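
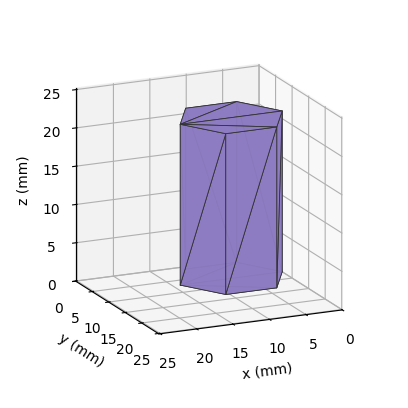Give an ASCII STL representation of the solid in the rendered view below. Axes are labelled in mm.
Reading the render: the shape is a regular 6-sided prism (a cylinder approximated with 6 flat sides), circumscribed radius ≈ 7 mm, height ≈ 21 mm (dimensions read to the nearest mm from the axis ticks). For the STL, each face is triangulated and given an outward normal.

solid part
  facet normal 0.0000 0.0000 -1.0000
    outer loop
      vertex 3.50 13.06 0.00
      vertex 10.50 13.06 0.00
      vertex 14.00 7.00 0.00
    endloop
  endfacet
  facet normal 0.0000 0.0000 -1.0000
    outer loop
      vertex 0.00 7.00 0.00
      vertex 3.50 13.06 0.00
      vertex 14.00 7.00 0.00
    endloop
  endfacet
  facet normal 0.0000 0.0000 -1.0000
    outer loop
      vertex 3.50 0.94 0.00
      vertex 0.00 7.00 0.00
      vertex 14.00 7.00 0.00
    endloop
  endfacet
  facet normal 0.0000 0.0000 -1.0000
    outer loop
      vertex 10.50 0.94 0.00
      vertex 3.50 0.94 0.00
      vertex 14.00 7.00 0.00
    endloop
  endfacet
  facet normal 0.0000 0.0000 1.0000
    outer loop
      vertex 14.00 7.00 21.00
      vertex 10.50 13.06 21.00
      vertex 3.50 13.06 21.00
    endloop
  endfacet
  facet normal 0.0000 0.0000 1.0000
    outer loop
      vertex 14.00 7.00 21.00
      vertex 3.50 13.06 21.00
      vertex 0.00 7.00 21.00
    endloop
  endfacet
  facet normal 0.0000 0.0000 1.0000
    outer loop
      vertex 14.00 7.00 21.00
      vertex 0.00 7.00 21.00
      vertex 3.50 0.94 21.00
    endloop
  endfacet
  facet normal 0.0000 0.0000 1.0000
    outer loop
      vertex 14.00 7.00 21.00
      vertex 3.50 0.94 21.00
      vertex 10.50 0.94 21.00
    endloop
  endfacet
  facet normal 0.8659 0.5001 0.0000
    outer loop
      vertex 14.00 7.00 0.00
      vertex 10.50 13.06 0.00
      vertex 10.50 13.06 21.00
    endloop
  endfacet
  facet normal 0.8659 0.5001 0.0000
    outer loop
      vertex 14.00 7.00 0.00
      vertex 10.50 13.06 21.00
      vertex 14.00 7.00 21.00
    endloop
  endfacet
  facet normal 0.0000 1.0000 0.0000
    outer loop
      vertex 10.50 13.06 0.00
      vertex 3.50 13.06 0.00
      vertex 3.50 13.06 21.00
    endloop
  endfacet
  facet normal 0.0000 1.0000 0.0000
    outer loop
      vertex 10.50 13.06 0.00
      vertex 3.50 13.06 21.00
      vertex 10.50 13.06 21.00
    endloop
  endfacet
  facet normal -0.8659 0.5001 0.0000
    outer loop
      vertex 3.50 13.06 0.00
      vertex 0.00 7.00 0.00
      vertex 0.00 7.00 21.00
    endloop
  endfacet
  facet normal -0.8659 0.5001 0.0000
    outer loop
      vertex 3.50 13.06 0.00
      vertex 0.00 7.00 21.00
      vertex 3.50 13.06 21.00
    endloop
  endfacet
  facet normal -0.8659 -0.5001 0.0000
    outer loop
      vertex 0.00 7.00 0.00
      vertex 3.50 0.94 0.00
      vertex 3.50 0.94 21.00
    endloop
  endfacet
  facet normal -0.8659 -0.5001 0.0000
    outer loop
      vertex 0.00 7.00 0.00
      vertex 3.50 0.94 21.00
      vertex 0.00 7.00 21.00
    endloop
  endfacet
  facet normal 0.0000 -1.0000 0.0000
    outer loop
      vertex 3.50 0.94 0.00
      vertex 10.50 0.94 0.00
      vertex 10.50 0.94 21.00
    endloop
  endfacet
  facet normal 0.0000 -1.0000 0.0000
    outer loop
      vertex 3.50 0.94 0.00
      vertex 10.50 0.94 21.00
      vertex 3.50 0.94 21.00
    endloop
  endfacet
  facet normal 0.8659 -0.5001 0.0000
    outer loop
      vertex 10.50 0.94 0.00
      vertex 14.00 7.00 0.00
      vertex 14.00 7.00 21.00
    endloop
  endfacet
  facet normal 0.8659 -0.5001 0.0000
    outer loop
      vertex 10.50 0.94 0.00
      vertex 14.00 7.00 21.00
      vertex 10.50 0.94 21.00
    endloop
  endfacet
endsolid part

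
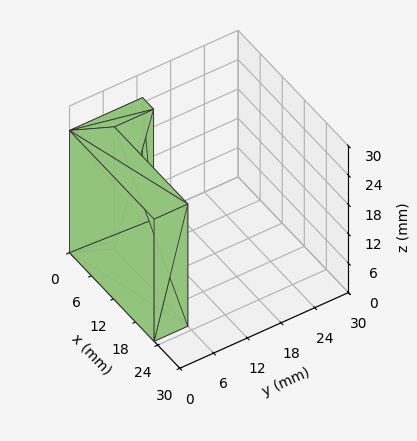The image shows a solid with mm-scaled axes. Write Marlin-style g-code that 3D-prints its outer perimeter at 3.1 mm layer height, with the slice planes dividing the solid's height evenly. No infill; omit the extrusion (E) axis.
Reading the render: the shape is an L-shaped prism: outer 23 × 13 mm, arm thicknesses ≈ 6 mm (horizontal) and 3 mm (vertical), extruded 25 mm in z (dimensions read to the nearest mm from the axis ticks). For the g-code, the solid's height is divided into equal slices at the stated Δz and each level perimeter traced with G1 moves after a G0 lift.

; perimeter-only toolpath
G21 ; units = mm
G90 ; absolute positioning
G28 ; home
; layer 1
G0 Z3.1
G0 X0.0 Y0.0
G1 X23.0 Y0.0
G1 X23.0 Y6.0
G1 X3.0 Y6.0
G1 X3.0 Y13.0
G1 X0.0 Y13.0
G1 X0.0 Y0.0
; layer 2
G0 Z6.2
G0 X0.0 Y0.0
G1 X23.0 Y0.0
G1 X23.0 Y6.0
G1 X3.0 Y6.0
G1 X3.0 Y13.0
G1 X0.0 Y13.0
G1 X0.0 Y0.0
; layer 3
G0 Z9.4
G0 X0.0 Y0.0
G1 X23.0 Y0.0
G1 X23.0 Y6.0
G1 X3.0 Y6.0
G1 X3.0 Y13.0
G1 X0.0 Y13.0
G1 X0.0 Y0.0
; layer 4
G0 Z12.5
G0 X0.0 Y0.0
G1 X23.0 Y0.0
G1 X23.0 Y6.0
G1 X3.0 Y6.0
G1 X3.0 Y13.0
G1 X0.0 Y13.0
G1 X0.0 Y0.0
; layer 5
G0 Z15.6
G0 X0.0 Y0.0
G1 X23.0 Y0.0
G1 X23.0 Y6.0
G1 X3.0 Y6.0
G1 X3.0 Y13.0
G1 X0.0 Y13.0
G1 X0.0 Y0.0
; layer 6
G0 Z18.8
G0 X0.0 Y0.0
G1 X23.0 Y0.0
G1 X23.0 Y6.0
G1 X3.0 Y6.0
G1 X3.0 Y13.0
G1 X0.0 Y13.0
G1 X0.0 Y0.0
; layer 7
G0 Z21.9
G0 X0.0 Y0.0
G1 X23.0 Y0.0
G1 X23.0 Y6.0
G1 X3.0 Y6.0
G1 X3.0 Y13.0
G1 X0.0 Y13.0
G1 X0.0 Y0.0
; layer 8
G0 Z25.0
G0 X0.0 Y0.0
G1 X23.0 Y0.0
G1 X23.0 Y6.0
G1 X3.0 Y6.0
G1 X3.0 Y13.0
G1 X0.0 Y13.0
G1 X0.0 Y0.0
M2 ; end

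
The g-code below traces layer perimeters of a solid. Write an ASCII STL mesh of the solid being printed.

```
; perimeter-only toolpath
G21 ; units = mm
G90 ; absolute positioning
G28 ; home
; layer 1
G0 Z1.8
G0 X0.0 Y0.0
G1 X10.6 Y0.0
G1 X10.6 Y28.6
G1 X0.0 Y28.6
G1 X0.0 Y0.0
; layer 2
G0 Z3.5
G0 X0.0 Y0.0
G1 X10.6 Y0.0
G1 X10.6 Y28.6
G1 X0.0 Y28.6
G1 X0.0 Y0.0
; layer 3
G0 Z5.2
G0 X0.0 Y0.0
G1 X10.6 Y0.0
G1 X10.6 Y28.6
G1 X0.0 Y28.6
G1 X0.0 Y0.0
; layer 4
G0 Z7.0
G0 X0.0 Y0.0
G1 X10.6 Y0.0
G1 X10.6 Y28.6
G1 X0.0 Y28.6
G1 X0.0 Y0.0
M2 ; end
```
solid part
  facet normal 0.0000 0.0000 -1.0000
    outer loop
      vertex 10.6 28.6 0.0
      vertex 10.6 0.0 0.0
      vertex 0.0 0.0 0.0
    endloop
  endfacet
  facet normal 0.0000 0.0000 -1.0000
    outer loop
      vertex 0.0 28.6 0.0
      vertex 10.6 28.6 0.0
      vertex 0.0 0.0 0.0
    endloop
  endfacet
  facet normal 0.0000 0.0000 1.0000
    outer loop
      vertex 0.0 0.0 7.0
      vertex 10.6 0.0 7.0
      vertex 10.6 28.6 7.0
    endloop
  endfacet
  facet normal 0.0000 0.0000 1.0000
    outer loop
      vertex 0.0 0.0 7.0
      vertex 10.6 28.6 7.0
      vertex 0.0 28.6 7.0
    endloop
  endfacet
  facet normal 0.0000 -1.0000 0.0000
    outer loop
      vertex 0.0 0.0 0.0
      vertex 10.6 0.0 0.0
      vertex 10.6 0.0 7.0
    endloop
  endfacet
  facet normal 0.0000 -1.0000 0.0000
    outer loop
      vertex 0.0 0.0 0.0
      vertex 10.6 0.0 7.0
      vertex 0.0 0.0 7.0
    endloop
  endfacet
  facet normal 0.0000 1.0000 0.0000
    outer loop
      vertex 10.6 28.6 7.0
      vertex 10.6 28.6 0.0
      vertex 0.0 28.6 0.0
    endloop
  endfacet
  facet normal 0.0000 1.0000 0.0000
    outer loop
      vertex 0.0 28.6 7.0
      vertex 10.6 28.6 7.0
      vertex 0.0 28.6 0.0
    endloop
  endfacet
  facet normal -1.0000 0.0000 0.0000
    outer loop
      vertex 0.0 28.6 7.0
      vertex 0.0 28.6 0.0
      vertex 0.0 0.0 0.0
    endloop
  endfacet
  facet normal -1.0000 0.0000 0.0000
    outer loop
      vertex 0.0 0.0 7.0
      vertex 0.0 28.6 7.0
      vertex 0.0 0.0 0.0
    endloop
  endfacet
  facet normal 1.0000 0.0000 0.0000
    outer loop
      vertex 10.6 0.0 0.0
      vertex 10.6 28.6 0.0
      vertex 10.6 28.6 7.0
    endloop
  endfacet
  facet normal 1.0000 0.0000 0.0000
    outer loop
      vertex 10.6 0.0 0.0
      vertex 10.6 28.6 7.0
      vertex 10.6 0.0 7.0
    endloop
  endfacet
endsolid part

The G0 Z moves step by Δz≈1.8 mm. Every layer's G1 loop is the same polygon, so the solid is a straight extrusion of it from z=0 to z≈7. Closing with flat bottom and top caps and triangulating gives 12 facets — a rectangular box, roughly 10.6 × 28.6 mm footprint and 7 mm tall.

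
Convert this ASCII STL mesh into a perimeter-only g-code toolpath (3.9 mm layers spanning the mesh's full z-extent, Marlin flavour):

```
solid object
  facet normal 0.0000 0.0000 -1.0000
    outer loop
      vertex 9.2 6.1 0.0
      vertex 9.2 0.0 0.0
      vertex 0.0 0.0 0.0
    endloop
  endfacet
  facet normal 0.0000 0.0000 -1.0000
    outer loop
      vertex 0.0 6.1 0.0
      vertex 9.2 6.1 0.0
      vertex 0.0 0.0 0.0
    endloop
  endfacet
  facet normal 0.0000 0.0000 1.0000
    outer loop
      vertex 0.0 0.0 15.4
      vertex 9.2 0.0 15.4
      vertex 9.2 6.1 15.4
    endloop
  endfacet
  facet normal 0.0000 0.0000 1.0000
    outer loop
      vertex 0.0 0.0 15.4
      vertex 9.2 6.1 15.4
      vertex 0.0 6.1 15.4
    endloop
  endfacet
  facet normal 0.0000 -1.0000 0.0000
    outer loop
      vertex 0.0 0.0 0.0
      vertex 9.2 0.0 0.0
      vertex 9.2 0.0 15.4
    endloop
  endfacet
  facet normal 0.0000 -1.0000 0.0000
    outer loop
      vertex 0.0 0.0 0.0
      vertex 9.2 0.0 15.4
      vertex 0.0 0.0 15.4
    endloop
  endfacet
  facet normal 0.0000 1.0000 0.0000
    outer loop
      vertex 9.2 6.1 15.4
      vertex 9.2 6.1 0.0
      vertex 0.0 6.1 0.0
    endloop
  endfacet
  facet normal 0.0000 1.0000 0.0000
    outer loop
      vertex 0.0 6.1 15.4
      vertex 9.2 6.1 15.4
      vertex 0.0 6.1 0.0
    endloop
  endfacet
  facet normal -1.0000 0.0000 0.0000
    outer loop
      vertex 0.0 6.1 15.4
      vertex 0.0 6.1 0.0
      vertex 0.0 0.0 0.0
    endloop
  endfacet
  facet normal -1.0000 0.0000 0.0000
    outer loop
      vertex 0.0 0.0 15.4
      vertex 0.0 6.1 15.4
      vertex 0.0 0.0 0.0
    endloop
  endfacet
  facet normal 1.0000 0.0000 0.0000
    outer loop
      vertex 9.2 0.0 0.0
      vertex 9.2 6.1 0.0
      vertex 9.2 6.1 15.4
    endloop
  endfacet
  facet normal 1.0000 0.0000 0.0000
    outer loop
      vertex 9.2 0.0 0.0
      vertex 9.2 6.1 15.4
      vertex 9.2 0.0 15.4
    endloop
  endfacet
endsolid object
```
; perimeter-only toolpath
G21 ; units = mm
G90 ; absolute positioning
G28 ; home
; layer 1
G0 Z3.9
G0 X0.0 Y0.0
G1 X9.2 Y0.0
G1 X9.2 Y6.1
G1 X0.0 Y6.1
G1 X0.0 Y0.0
; layer 2
G0 Z7.7
G0 X0.0 Y0.0
G1 X9.2 Y0.0
G1 X9.2 Y6.1
G1 X0.0 Y6.1
G1 X0.0 Y0.0
; layer 3
G0 Z11.6
G0 X0.0 Y0.0
G1 X9.2 Y0.0
G1 X9.2 Y6.1
G1 X0.0 Y6.1
G1 X0.0 Y0.0
; layer 4
G0 Z15.4
G0 X0.0 Y0.0
G1 X9.2 Y0.0
G1 X9.2 Y6.1
G1 X0.0 Y6.1
G1 X0.0 Y0.0
M2 ; end

The solid is a rectangular box, roughly 9.2 × 6.1 mm footprint and 15.4 mm tall. Slicing at Δz = 3.9 mm — 4 equal slices spanning the solid's height, so layer i sits at z = i·h/4 — gives 4 non-empty perimeters. Each is a 4-segment closed polygon; G0 lifts to the layer z and rapids to the start vertex, then G1 traces the edges.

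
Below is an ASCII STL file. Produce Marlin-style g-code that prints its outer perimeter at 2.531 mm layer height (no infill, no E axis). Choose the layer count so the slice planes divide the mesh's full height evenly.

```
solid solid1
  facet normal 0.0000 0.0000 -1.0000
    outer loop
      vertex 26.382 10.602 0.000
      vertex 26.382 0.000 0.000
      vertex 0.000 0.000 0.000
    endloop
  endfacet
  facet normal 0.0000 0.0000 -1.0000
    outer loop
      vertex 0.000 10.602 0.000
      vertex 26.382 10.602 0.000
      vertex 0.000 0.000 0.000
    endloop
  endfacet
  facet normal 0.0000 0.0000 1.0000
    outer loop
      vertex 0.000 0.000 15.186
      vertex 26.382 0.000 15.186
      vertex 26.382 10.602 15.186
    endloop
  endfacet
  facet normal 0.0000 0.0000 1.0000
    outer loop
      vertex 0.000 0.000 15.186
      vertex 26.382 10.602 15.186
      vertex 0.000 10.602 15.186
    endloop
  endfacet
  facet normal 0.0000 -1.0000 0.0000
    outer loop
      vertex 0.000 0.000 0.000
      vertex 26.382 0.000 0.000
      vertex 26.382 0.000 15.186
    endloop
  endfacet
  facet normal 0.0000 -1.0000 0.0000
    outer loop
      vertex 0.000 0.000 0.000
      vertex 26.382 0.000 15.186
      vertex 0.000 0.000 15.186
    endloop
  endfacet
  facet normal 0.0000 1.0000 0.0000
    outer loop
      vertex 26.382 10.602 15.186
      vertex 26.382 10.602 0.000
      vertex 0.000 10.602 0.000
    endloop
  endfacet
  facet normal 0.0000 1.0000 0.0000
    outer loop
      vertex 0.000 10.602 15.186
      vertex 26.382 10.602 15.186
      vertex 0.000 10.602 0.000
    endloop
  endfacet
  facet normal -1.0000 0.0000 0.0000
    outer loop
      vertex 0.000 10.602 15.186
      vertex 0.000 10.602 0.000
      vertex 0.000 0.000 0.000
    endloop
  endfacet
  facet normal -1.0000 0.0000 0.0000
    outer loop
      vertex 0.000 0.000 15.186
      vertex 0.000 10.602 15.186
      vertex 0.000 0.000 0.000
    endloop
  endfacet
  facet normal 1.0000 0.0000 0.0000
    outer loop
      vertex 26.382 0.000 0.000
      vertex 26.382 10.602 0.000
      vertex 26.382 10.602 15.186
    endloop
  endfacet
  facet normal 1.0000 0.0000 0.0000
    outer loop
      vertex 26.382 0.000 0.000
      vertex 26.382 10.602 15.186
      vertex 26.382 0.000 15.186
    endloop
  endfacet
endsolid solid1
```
; perimeter-only toolpath
G21 ; units = mm
G90 ; absolute positioning
G28 ; home
; layer 1
G0 Z2.531
G0 X0.000 Y0.000
G1 X26.382 Y0.000
G1 X26.382 Y10.602
G1 X0.000 Y10.602
G1 X0.000 Y0.000
; layer 2
G0 Z5.062
G0 X0.000 Y0.000
G1 X26.382 Y0.000
G1 X26.382 Y10.602
G1 X0.000 Y10.602
G1 X0.000 Y0.000
; layer 3
G0 Z7.593
G0 X0.000 Y0.000
G1 X26.382 Y0.000
G1 X26.382 Y10.602
G1 X0.000 Y10.602
G1 X0.000 Y0.000
; layer 4
G0 Z10.124
G0 X0.000 Y0.000
G1 X26.382 Y0.000
G1 X26.382 Y10.602
G1 X0.000 Y10.602
G1 X0.000 Y0.000
; layer 5
G0 Z12.655
G0 X0.000 Y0.000
G1 X26.382 Y0.000
G1 X26.382 Y10.602
G1 X0.000 Y10.602
G1 X0.000 Y0.000
; layer 6
G0 Z15.186
G0 X0.000 Y0.000
G1 X26.382 Y0.000
G1 X26.382 Y10.602
G1 X0.000 Y10.602
G1 X0.000 Y0.000
M2 ; end

The solid is a rectangular box, roughly 26.4 × 10.6 mm footprint and 15.2 mm tall. Slicing at Δz = 2.531 mm — 6 equal slices spanning the solid's height, so layer i sits at z = i·h/6 — gives 6 non-empty perimeters. Each is a 4-segment closed polygon; G0 lifts to the layer z and rapids to the start vertex, then G1 traces the edges.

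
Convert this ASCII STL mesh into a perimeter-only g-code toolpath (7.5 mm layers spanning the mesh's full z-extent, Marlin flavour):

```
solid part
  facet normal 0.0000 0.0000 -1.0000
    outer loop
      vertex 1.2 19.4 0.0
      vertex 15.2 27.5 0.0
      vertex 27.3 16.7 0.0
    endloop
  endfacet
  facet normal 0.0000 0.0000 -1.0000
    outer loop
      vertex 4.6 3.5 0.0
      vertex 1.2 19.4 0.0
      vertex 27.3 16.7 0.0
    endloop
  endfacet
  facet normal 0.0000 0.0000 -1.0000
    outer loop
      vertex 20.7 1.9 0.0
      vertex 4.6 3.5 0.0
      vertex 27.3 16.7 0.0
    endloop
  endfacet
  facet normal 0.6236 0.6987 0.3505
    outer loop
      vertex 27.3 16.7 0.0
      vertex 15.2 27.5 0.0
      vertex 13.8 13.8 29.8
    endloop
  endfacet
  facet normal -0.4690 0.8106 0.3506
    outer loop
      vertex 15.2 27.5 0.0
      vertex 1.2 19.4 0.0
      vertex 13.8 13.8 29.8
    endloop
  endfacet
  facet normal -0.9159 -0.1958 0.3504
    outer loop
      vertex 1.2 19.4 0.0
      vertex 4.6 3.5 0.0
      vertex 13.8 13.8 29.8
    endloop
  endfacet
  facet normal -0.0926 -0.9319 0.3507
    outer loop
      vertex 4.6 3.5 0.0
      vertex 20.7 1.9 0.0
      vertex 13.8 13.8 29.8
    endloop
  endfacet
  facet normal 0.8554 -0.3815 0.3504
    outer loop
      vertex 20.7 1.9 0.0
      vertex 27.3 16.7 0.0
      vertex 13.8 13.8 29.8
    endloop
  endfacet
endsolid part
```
; perimeter-only toolpath
G21 ; units = mm
G90 ; absolute positioning
G28 ; home
; layer 1
G0 Z7.5
G0 X23.9 Y16.0
G1 X14.8 Y24.1
G1 X4.3 Y18.0
G1 X6.9 Y6.1
G1 X19.0 Y4.9
G1 X23.9 Y16.0
; layer 2
G0 Z14.9
G0 X20.6 Y15.2
G1 X14.5 Y20.6
G1 X7.5 Y16.6
G1 X9.2 Y8.7
G1 X17.2 Y7.9
G1 X20.6 Y15.2
; layer 3
G0 Z22.4
G0 X17.2 Y14.5
G1 X14.2 Y17.2
G1 X10.7 Y15.2
G1 X11.5 Y11.2
G1 X15.5 Y10.8
G1 X17.2 Y14.5
M2 ; end

The solid is a regular 5-sided pyramid, base circumscribed radius ≈ 13.8 mm, apex at z ≈ 29.8 mm. Slicing at Δz = 7.5 mm — 4 equal slices spanning the solid's height, so layer i sits at z = i·h/4 — gives 3 non-empty perimeters. Each is a 5-segment closed polygon; G0 lifts to the layer z and rapids to the start vertex, then G1 traces the edges. The cross-section shrinks linearly with z (the slice at the apex is degenerate and omitted).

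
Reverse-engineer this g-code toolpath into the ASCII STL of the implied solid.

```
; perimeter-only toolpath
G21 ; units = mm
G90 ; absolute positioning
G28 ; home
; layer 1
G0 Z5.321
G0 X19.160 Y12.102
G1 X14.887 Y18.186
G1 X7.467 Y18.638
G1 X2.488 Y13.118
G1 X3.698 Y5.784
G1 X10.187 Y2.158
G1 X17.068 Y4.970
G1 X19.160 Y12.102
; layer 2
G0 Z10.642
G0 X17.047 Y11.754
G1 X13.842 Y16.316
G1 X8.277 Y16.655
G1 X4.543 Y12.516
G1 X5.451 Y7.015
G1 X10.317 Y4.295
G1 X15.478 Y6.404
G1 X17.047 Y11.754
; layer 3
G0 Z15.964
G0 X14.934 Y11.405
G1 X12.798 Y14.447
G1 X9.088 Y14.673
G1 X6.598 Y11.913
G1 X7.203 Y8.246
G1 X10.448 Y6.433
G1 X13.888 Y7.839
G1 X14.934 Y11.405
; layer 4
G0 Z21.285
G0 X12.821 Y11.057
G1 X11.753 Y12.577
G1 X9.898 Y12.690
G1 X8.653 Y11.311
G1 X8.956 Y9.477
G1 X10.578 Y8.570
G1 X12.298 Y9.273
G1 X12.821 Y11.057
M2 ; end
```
solid part
  facet normal 0.0000 0.0000 -1.0000
    outer loop
      vertex 6.657 20.620 0.000
      vertex 15.932 20.055 0.000
      vertex 21.273 12.451 0.000
    endloop
  endfacet
  facet normal 0.0000 0.0000 -1.0000
    outer loop
      vertex 0.433 13.721 0.000
      vertex 6.657 20.620 0.000
      vertex 21.273 12.451 0.000
    endloop
  endfacet
  facet normal 0.0000 0.0000 -1.0000
    outer loop
      vertex 1.946 4.553 0.000
      vertex 0.433 13.721 0.000
      vertex 21.273 12.451 0.000
    endloop
  endfacet
  facet normal 0.0000 0.0000 -1.0000
    outer loop
      vertex 10.057 0.020 0.000
      vertex 1.946 4.553 0.000
      vertex 21.273 12.451 0.000
    endloop
  endfacet
  facet normal 0.0000 0.0000 -1.0000
    outer loop
      vertex 18.658 3.535 0.000
      vertex 10.057 0.020 0.000
      vertex 21.273 12.451 0.000
    endloop
  endfacet
  facet normal 0.7693 0.5404 0.3409
    outer loop
      vertex 21.273 12.451 0.000
      vertex 15.932 20.055 0.000
      vertex 10.708 10.708 26.606
    endloop
  endfacet
  facet normal 0.0572 0.9384 0.3409
    outer loop
      vertex 15.932 20.055 0.000
      vertex 6.657 20.620 0.000
      vertex 10.708 10.708 26.606
    endloop
  endfacet
  facet normal -0.6980 0.6297 0.3409
    outer loop
      vertex 6.657 20.620 0.000
      vertex 0.433 13.721 0.000
      vertex 10.708 10.708 26.606
    endloop
  endfacet
  facet normal -0.9276 -0.1531 0.3409
    outer loop
      vertex 0.433 13.721 0.000
      vertex 1.946 4.553 0.000
      vertex 10.708 10.708 26.606
    endloop
  endfacet
  facet normal -0.4586 -0.8206 0.3409
    outer loop
      vertex 1.946 4.553 0.000
      vertex 10.057 0.020 0.000
      vertex 10.708 10.708 26.606
    endloop
  endfacet
  facet normal 0.3556 -0.8702 0.3409
    outer loop
      vertex 10.057 0.020 0.000
      vertex 18.658 3.535 0.000
      vertex 10.708 10.708 26.606
    endloop
  endfacet
  facet normal 0.9021 -0.2646 0.3409
    outer loop
      vertex 18.658 3.535 0.000
      vertex 21.273 12.451 0.000
      vertex 10.708 10.708 26.606
    endloop
  endfacet
endsolid part

The G0 Z moves step by Δz≈5.321 mm. The G1 loops shrink linearly with z, so the solid tapers from its base footprint up to z≈26.6. Closing with a flat bottom cap and the tapered top and triangulating gives 12 facets — a regular 7-sided pyramid, base circumscribed radius ≈ 10.7 mm, apex at z ≈ 26.6 mm.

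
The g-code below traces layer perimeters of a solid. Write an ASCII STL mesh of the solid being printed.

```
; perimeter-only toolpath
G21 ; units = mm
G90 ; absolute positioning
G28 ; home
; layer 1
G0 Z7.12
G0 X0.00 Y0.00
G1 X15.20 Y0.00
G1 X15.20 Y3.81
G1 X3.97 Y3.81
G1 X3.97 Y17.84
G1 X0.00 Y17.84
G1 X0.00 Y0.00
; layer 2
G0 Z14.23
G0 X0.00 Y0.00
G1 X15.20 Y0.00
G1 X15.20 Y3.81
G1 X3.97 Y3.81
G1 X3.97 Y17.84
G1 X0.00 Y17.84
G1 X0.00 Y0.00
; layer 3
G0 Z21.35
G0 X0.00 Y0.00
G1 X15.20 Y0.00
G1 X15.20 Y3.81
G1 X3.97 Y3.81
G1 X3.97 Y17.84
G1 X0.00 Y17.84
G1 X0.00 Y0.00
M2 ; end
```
solid part
  facet normal 0.0000 0.0000 -1.0000
    outer loop
      vertex 15.20 3.81 0.00
      vertex 15.20 0.00 0.00
      vertex 0.00 0.00 0.00
    endloop
  endfacet
  facet normal 0.0000 0.0000 -1.0000
    outer loop
      vertex 3.97 3.81 0.00
      vertex 15.20 3.81 0.00
      vertex 0.00 0.00 0.00
    endloop
  endfacet
  facet normal 0.0000 0.0000 -1.0000
    outer loop
      vertex 3.97 17.84 0.00
      vertex 3.97 3.81 0.00
      vertex 0.00 0.00 0.00
    endloop
  endfacet
  facet normal 0.0000 0.0000 -1.0000
    outer loop
      vertex 0.00 17.84 0.00
      vertex 3.97 17.84 0.00
      vertex 0.00 0.00 0.00
    endloop
  endfacet
  facet normal 0.0000 0.0000 1.0000
    outer loop
      vertex 0.00 0.00 21.35
      vertex 15.20 0.00 21.35
      vertex 15.20 3.81 21.35
    endloop
  endfacet
  facet normal 0.0000 0.0000 1.0000
    outer loop
      vertex 0.00 0.00 21.35
      vertex 15.20 3.81 21.35
      vertex 3.97 3.81 21.35
    endloop
  endfacet
  facet normal 0.0000 0.0000 1.0000
    outer loop
      vertex 0.00 0.00 21.35
      vertex 3.97 3.81 21.35
      vertex 3.97 17.84 21.35
    endloop
  endfacet
  facet normal 0.0000 0.0000 1.0000
    outer loop
      vertex 0.00 0.00 21.35
      vertex 3.97 17.84 21.35
      vertex 0.00 17.84 21.35
    endloop
  endfacet
  facet normal 0.0000 -1.0000 0.0000
    outer loop
      vertex 0.00 0.00 0.00
      vertex 15.20 0.00 0.00
      vertex 15.20 0.00 21.35
    endloop
  endfacet
  facet normal 0.0000 -1.0000 0.0000
    outer loop
      vertex 0.00 0.00 0.00
      vertex 15.20 0.00 21.35
      vertex 0.00 0.00 21.35
    endloop
  endfacet
  facet normal 1.0000 0.0000 0.0000
    outer loop
      vertex 15.20 0.00 0.00
      vertex 15.20 3.81 0.00
      vertex 15.20 3.81 21.35
    endloop
  endfacet
  facet normal 1.0000 0.0000 0.0000
    outer loop
      vertex 15.20 0.00 0.00
      vertex 15.20 3.81 21.35
      vertex 15.20 0.00 21.35
    endloop
  endfacet
  facet normal 0.0000 1.0000 0.0000
    outer loop
      vertex 15.20 3.81 0.00
      vertex 3.97 3.81 0.00
      vertex 3.97 3.81 21.35
    endloop
  endfacet
  facet normal 0.0000 1.0000 0.0000
    outer loop
      vertex 15.20 3.81 0.00
      vertex 3.97 3.81 21.35
      vertex 15.20 3.81 21.35
    endloop
  endfacet
  facet normal 1.0000 0.0000 0.0000
    outer loop
      vertex 3.97 3.81 0.00
      vertex 3.97 17.84 0.00
      vertex 3.97 17.84 21.35
    endloop
  endfacet
  facet normal 1.0000 0.0000 0.0000
    outer loop
      vertex 3.97 3.81 0.00
      vertex 3.97 17.84 21.35
      vertex 3.97 3.81 21.35
    endloop
  endfacet
  facet normal 0.0000 1.0000 0.0000
    outer loop
      vertex 3.97 17.84 0.00
      vertex 0.00 17.84 0.00
      vertex 0.00 17.84 21.35
    endloop
  endfacet
  facet normal 0.0000 1.0000 0.0000
    outer loop
      vertex 3.97 17.84 0.00
      vertex 0.00 17.84 21.35
      vertex 3.97 17.84 21.35
    endloop
  endfacet
  facet normal -1.0000 0.0000 0.0000
    outer loop
      vertex 0.00 17.84 0.00
      vertex 0.00 0.00 0.00
      vertex 0.00 0.00 21.35
    endloop
  endfacet
  facet normal -1.0000 0.0000 0.0000
    outer loop
      vertex 0.00 17.84 0.00
      vertex 0.00 0.00 21.35
      vertex 0.00 17.84 21.35
    endloop
  endfacet
endsolid part

The G0 Z moves step by Δz≈7.12 mm. Every layer's G1 loop is the same polygon, so the solid is a straight extrusion of it from z=0 to z≈21.4. Closing with flat bottom and top caps and triangulating gives 20 facets — an L-shaped prism: outer 15.2 × 17.8 mm, arm thicknesses ≈ 3.81 mm (horizontal) and 3.97 mm (vertical), extruded 21.4 mm in z.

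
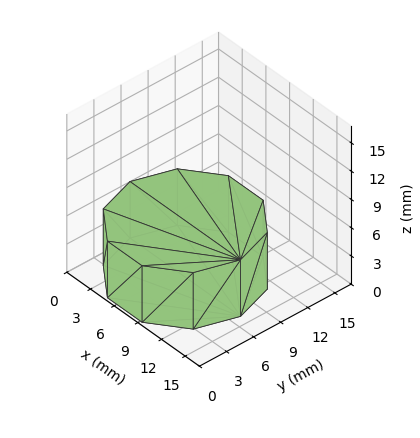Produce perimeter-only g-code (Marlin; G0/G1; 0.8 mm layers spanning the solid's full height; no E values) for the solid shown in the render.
Reading the render: the shape is a regular 10-sided prism (a cylinder approximated with 10 flat sides), circumscribed radius ≈ 7 mm, height ≈ 6 mm (dimensions read to the nearest mm from the axis ticks). For the g-code, the solid's height is divided into equal slices at the stated Δz and each level perimeter traced with G1 moves after a G0 lift.

; perimeter-only toolpath
G21 ; units = mm
G90 ; absolute positioning
G28 ; home
; layer 1
G0 Z0.8
G0 X14.0 Y7.0
G1 X12.7 Y11.1
G1 X9.2 Y13.7
G1 X4.8 Y13.7
G1 X1.3 Y11.1
G1 X0.0 Y7.0
G1 X1.3 Y2.9
G1 X4.8 Y0.3
G1 X9.2 Y0.3
G1 X12.7 Y2.9
G1 X14.0 Y7.0
; layer 2
G0 Z1.5
G0 X14.0 Y7.0
G1 X12.7 Y11.1
G1 X9.2 Y13.7
G1 X4.8 Y13.7
G1 X1.3 Y11.1
G1 X0.0 Y7.0
G1 X1.3 Y2.9
G1 X4.8 Y0.3
G1 X9.2 Y0.3
G1 X12.7 Y2.9
G1 X14.0 Y7.0
; layer 3
G0 Z2.2
G0 X14.0 Y7.0
G1 X12.7 Y11.1
G1 X9.2 Y13.7
G1 X4.8 Y13.7
G1 X1.3 Y11.1
G1 X0.0 Y7.0
G1 X1.3 Y2.9
G1 X4.8 Y0.3
G1 X9.2 Y0.3
G1 X12.7 Y2.9
G1 X14.0 Y7.0
; layer 4
G0 Z3.0
G0 X14.0 Y7.0
G1 X12.7 Y11.1
G1 X9.2 Y13.7
G1 X4.8 Y13.7
G1 X1.3 Y11.1
G1 X0.0 Y7.0
G1 X1.3 Y2.9
G1 X4.8 Y0.3
G1 X9.2 Y0.3
G1 X12.7 Y2.9
G1 X14.0 Y7.0
; layer 5
G0 Z3.8
G0 X14.0 Y7.0
G1 X12.7 Y11.1
G1 X9.2 Y13.7
G1 X4.8 Y13.7
G1 X1.3 Y11.1
G1 X0.0 Y7.0
G1 X1.3 Y2.9
G1 X4.8 Y0.3
G1 X9.2 Y0.3
G1 X12.7 Y2.9
G1 X14.0 Y7.0
; layer 6
G0 Z4.5
G0 X14.0 Y7.0
G1 X12.7 Y11.1
G1 X9.2 Y13.7
G1 X4.8 Y13.7
G1 X1.3 Y11.1
G1 X0.0 Y7.0
G1 X1.3 Y2.9
G1 X4.8 Y0.3
G1 X9.2 Y0.3
G1 X12.7 Y2.9
G1 X14.0 Y7.0
; layer 7
G0 Z5.2
G0 X14.0 Y7.0
G1 X12.7 Y11.1
G1 X9.2 Y13.7
G1 X4.8 Y13.7
G1 X1.3 Y11.1
G1 X0.0 Y7.0
G1 X1.3 Y2.9
G1 X4.8 Y0.3
G1 X9.2 Y0.3
G1 X12.7 Y2.9
G1 X14.0 Y7.0
; layer 8
G0 Z6.0
G0 X14.0 Y7.0
G1 X12.7 Y11.1
G1 X9.2 Y13.7
G1 X4.8 Y13.7
G1 X1.3 Y11.1
G1 X0.0 Y7.0
G1 X1.3 Y2.9
G1 X4.8 Y0.3
G1 X9.2 Y0.3
G1 X12.7 Y2.9
G1 X14.0 Y7.0
M2 ; end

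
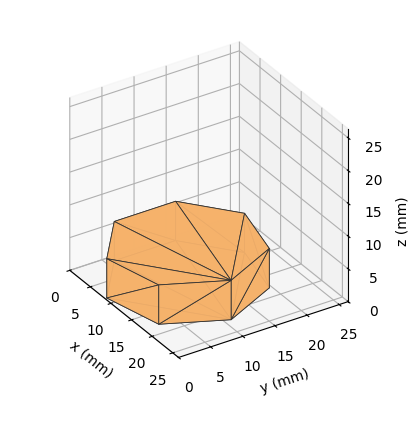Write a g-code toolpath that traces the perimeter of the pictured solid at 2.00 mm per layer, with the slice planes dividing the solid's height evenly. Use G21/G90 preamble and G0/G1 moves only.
Reading the render: the shape is a regular 7-sided prism (a cylinder approximated with 7 flat sides), circumscribed radius ≈ 11 mm, height ≈ 6 mm (dimensions read to the nearest mm from the axis ticks). For the g-code, the solid's height is divided into equal slices at the stated Δz and each level perimeter traced with G1 moves after a G0 lift.

; perimeter-only toolpath
G21 ; units = mm
G90 ; absolute positioning
G28 ; home
; layer 1
G0 Z2.00
G0 X22.00 Y11.00
G1 X17.86 Y19.60
G1 X8.55 Y21.72
G1 X1.09 Y15.77
G1 X1.09 Y6.23
G1 X8.55 Y0.28
G1 X17.86 Y2.40
G1 X22.00 Y11.00
; layer 2
G0 Z4.00
G0 X22.00 Y11.00
G1 X17.86 Y19.60
G1 X8.55 Y21.72
G1 X1.09 Y15.77
G1 X1.09 Y6.23
G1 X8.55 Y0.28
G1 X17.86 Y2.40
G1 X22.00 Y11.00
; layer 3
G0 Z6.00
G0 X22.00 Y11.00
G1 X17.86 Y19.60
G1 X8.55 Y21.72
G1 X1.09 Y15.77
G1 X1.09 Y6.23
G1 X8.55 Y0.28
G1 X17.86 Y2.40
G1 X22.00 Y11.00
M2 ; end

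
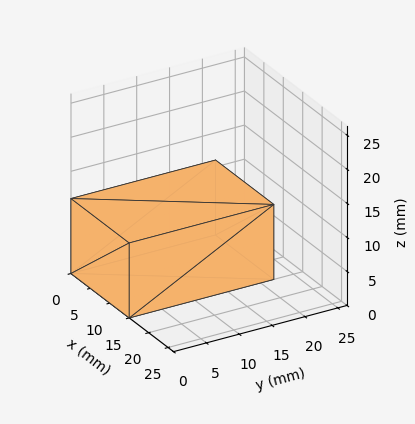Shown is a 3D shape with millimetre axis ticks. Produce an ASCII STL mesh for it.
Reading the render: the shape is a rectangular box, roughly 15 × 22 mm footprint and 11 mm tall (dimensions read to the nearest mm from the axis ticks). For the STL, each face is triangulated and given an outward normal.

solid part
  facet normal 0.0000 0.0000 -1.0000
    outer loop
      vertex 15.0 22.0 0.0
      vertex 15.0 0.0 0.0
      vertex 0.0 0.0 0.0
    endloop
  endfacet
  facet normal 0.0000 0.0000 -1.0000
    outer loop
      vertex 0.0 22.0 0.0
      vertex 15.0 22.0 0.0
      vertex 0.0 0.0 0.0
    endloop
  endfacet
  facet normal 0.0000 0.0000 1.0000
    outer loop
      vertex 0.0 0.0 11.0
      vertex 15.0 0.0 11.0
      vertex 15.0 22.0 11.0
    endloop
  endfacet
  facet normal 0.0000 0.0000 1.0000
    outer loop
      vertex 0.0 0.0 11.0
      vertex 15.0 22.0 11.0
      vertex 0.0 22.0 11.0
    endloop
  endfacet
  facet normal 0.0000 -1.0000 0.0000
    outer loop
      vertex 0.0 0.0 0.0
      vertex 15.0 0.0 0.0
      vertex 15.0 0.0 11.0
    endloop
  endfacet
  facet normal 0.0000 -1.0000 0.0000
    outer loop
      vertex 0.0 0.0 0.0
      vertex 15.0 0.0 11.0
      vertex 0.0 0.0 11.0
    endloop
  endfacet
  facet normal 0.0000 1.0000 0.0000
    outer loop
      vertex 15.0 22.0 11.0
      vertex 15.0 22.0 0.0
      vertex 0.0 22.0 0.0
    endloop
  endfacet
  facet normal 0.0000 1.0000 0.0000
    outer loop
      vertex 0.0 22.0 11.0
      vertex 15.0 22.0 11.0
      vertex 0.0 22.0 0.0
    endloop
  endfacet
  facet normal -1.0000 0.0000 0.0000
    outer loop
      vertex 0.0 22.0 11.0
      vertex 0.0 22.0 0.0
      vertex 0.0 0.0 0.0
    endloop
  endfacet
  facet normal -1.0000 0.0000 0.0000
    outer loop
      vertex 0.0 0.0 11.0
      vertex 0.0 22.0 11.0
      vertex 0.0 0.0 0.0
    endloop
  endfacet
  facet normal 1.0000 0.0000 0.0000
    outer loop
      vertex 15.0 0.0 0.0
      vertex 15.0 22.0 0.0
      vertex 15.0 22.0 11.0
    endloop
  endfacet
  facet normal 1.0000 0.0000 0.0000
    outer loop
      vertex 15.0 0.0 0.0
      vertex 15.0 22.0 11.0
      vertex 15.0 0.0 11.0
    endloop
  endfacet
endsolid part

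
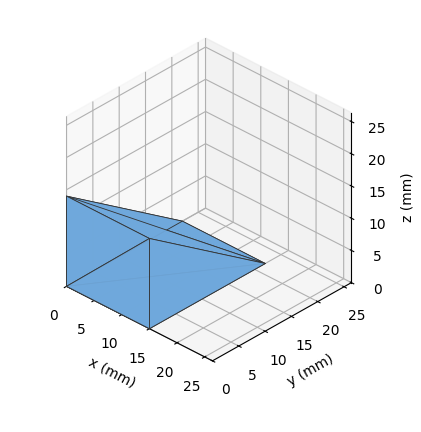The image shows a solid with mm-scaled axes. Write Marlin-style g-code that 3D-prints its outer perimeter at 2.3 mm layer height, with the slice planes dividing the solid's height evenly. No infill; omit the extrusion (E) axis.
Reading the render: the shape is a wedge (ramp): 15 × 22 mm base, rising to 14 mm along the y=0 edge and sloping linearly to z=0 at y=22 (dimensions read to the nearest mm from the axis ticks). For the g-code, the solid's height is divided into equal slices at the stated Δz and each level perimeter traced with G1 moves after a G0 lift.

; perimeter-only toolpath
G21 ; units = mm
G90 ; absolute positioning
G28 ; home
; layer 1
G0 Z2.3
G0 X0.0 Y0.0
G1 X15.0 Y0.0
G1 X15.0 Y18.3
G1 X0.0 Y18.3
G1 X0.0 Y0.0
; layer 2
G0 Z4.7
G0 X0.0 Y0.0
G1 X15.0 Y0.0
G1 X15.0 Y14.7
G1 X0.0 Y14.7
G1 X0.0 Y0.0
; layer 3
G0 Z7.0
G0 X0.0 Y0.0
G1 X15.0 Y0.0
G1 X15.0 Y11.0
G1 X0.0 Y11.0
G1 X0.0 Y0.0
; layer 4
G0 Z9.3
G0 X0.0 Y0.0
G1 X15.0 Y0.0
G1 X15.0 Y7.3
G1 X0.0 Y7.3
G1 X0.0 Y0.0
; layer 5
G0 Z11.7
G0 X0.0 Y0.0
G1 X15.0 Y0.0
G1 X15.0 Y3.7
G1 X0.0 Y3.7
G1 X0.0 Y0.0
M2 ; end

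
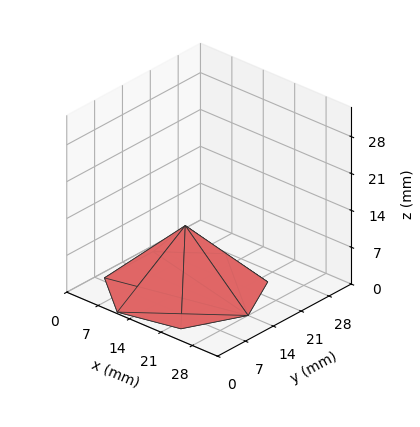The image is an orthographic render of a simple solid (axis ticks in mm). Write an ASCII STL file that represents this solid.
Reading the render: the shape is a regular 7-sided pyramid, base circumscribed radius ≈ 14 mm, apex at z ≈ 12 mm (dimensions read to the nearest mm from the axis ticks). For the STL, each face is triangulated and given an outward normal.

solid part
  facet normal 0.0000 0.0000 -1.0000
    outer loop
      vertex 10.9 27.6 0.0
      vertex 22.7 24.9 0.0
      vertex 28.0 14.0 0.0
    endloop
  endfacet
  facet normal 0.0000 0.0000 -1.0000
    outer loop
      vertex 1.4 20.1 0.0
      vertex 10.9 27.6 0.0
      vertex 28.0 14.0 0.0
    endloop
  endfacet
  facet normal 0.0000 0.0000 -1.0000
    outer loop
      vertex 1.4 7.9 0.0
      vertex 1.4 20.1 0.0
      vertex 28.0 14.0 0.0
    endloop
  endfacet
  facet normal 0.0000 0.0000 -1.0000
    outer loop
      vertex 10.9 0.4 0.0
      vertex 1.4 7.9 0.0
      vertex 28.0 14.0 0.0
    endloop
  endfacet
  facet normal 0.0000 0.0000 -1.0000
    outer loop
      vertex 22.7 3.1 0.0
      vertex 10.9 0.4 0.0
      vertex 28.0 14.0 0.0
    endloop
  endfacet
  facet normal 0.6205 0.3017 0.7239
    outer loop
      vertex 28.0 14.0 0.0
      vertex 22.7 24.9 0.0
      vertex 14.0 14.0 12.0
    endloop
  endfacet
  facet normal 0.1540 0.6732 0.7232
    outer loop
      vertex 22.7 24.9 0.0
      vertex 10.9 27.6 0.0
      vertex 14.0 14.0 12.0
    endloop
  endfacet
  facet normal -0.4274 0.5414 0.7240
    outer loop
      vertex 10.9 27.6 0.0
      vertex 1.4 20.1 0.0
      vertex 14.0 14.0 12.0
    endloop
  endfacet
  facet normal -0.6897 0.0000 0.7241
    outer loop
      vertex 1.4 20.1 0.0
      vertex 1.4 7.9 0.0
      vertex 14.0 14.0 12.0
    endloop
  endfacet
  facet normal -0.4274 -0.5414 0.7240
    outer loop
      vertex 1.4 7.9 0.0
      vertex 10.9 0.4 0.0
      vertex 14.0 14.0 12.0
    endloop
  endfacet
  facet normal 0.1540 -0.6732 0.7232
    outer loop
      vertex 10.9 0.4 0.0
      vertex 22.7 3.1 0.0
      vertex 14.0 14.0 12.0
    endloop
  endfacet
  facet normal 0.6205 -0.3017 0.7239
    outer loop
      vertex 22.7 3.1 0.0
      vertex 28.0 14.0 0.0
      vertex 14.0 14.0 12.0
    endloop
  endfacet
endsolid part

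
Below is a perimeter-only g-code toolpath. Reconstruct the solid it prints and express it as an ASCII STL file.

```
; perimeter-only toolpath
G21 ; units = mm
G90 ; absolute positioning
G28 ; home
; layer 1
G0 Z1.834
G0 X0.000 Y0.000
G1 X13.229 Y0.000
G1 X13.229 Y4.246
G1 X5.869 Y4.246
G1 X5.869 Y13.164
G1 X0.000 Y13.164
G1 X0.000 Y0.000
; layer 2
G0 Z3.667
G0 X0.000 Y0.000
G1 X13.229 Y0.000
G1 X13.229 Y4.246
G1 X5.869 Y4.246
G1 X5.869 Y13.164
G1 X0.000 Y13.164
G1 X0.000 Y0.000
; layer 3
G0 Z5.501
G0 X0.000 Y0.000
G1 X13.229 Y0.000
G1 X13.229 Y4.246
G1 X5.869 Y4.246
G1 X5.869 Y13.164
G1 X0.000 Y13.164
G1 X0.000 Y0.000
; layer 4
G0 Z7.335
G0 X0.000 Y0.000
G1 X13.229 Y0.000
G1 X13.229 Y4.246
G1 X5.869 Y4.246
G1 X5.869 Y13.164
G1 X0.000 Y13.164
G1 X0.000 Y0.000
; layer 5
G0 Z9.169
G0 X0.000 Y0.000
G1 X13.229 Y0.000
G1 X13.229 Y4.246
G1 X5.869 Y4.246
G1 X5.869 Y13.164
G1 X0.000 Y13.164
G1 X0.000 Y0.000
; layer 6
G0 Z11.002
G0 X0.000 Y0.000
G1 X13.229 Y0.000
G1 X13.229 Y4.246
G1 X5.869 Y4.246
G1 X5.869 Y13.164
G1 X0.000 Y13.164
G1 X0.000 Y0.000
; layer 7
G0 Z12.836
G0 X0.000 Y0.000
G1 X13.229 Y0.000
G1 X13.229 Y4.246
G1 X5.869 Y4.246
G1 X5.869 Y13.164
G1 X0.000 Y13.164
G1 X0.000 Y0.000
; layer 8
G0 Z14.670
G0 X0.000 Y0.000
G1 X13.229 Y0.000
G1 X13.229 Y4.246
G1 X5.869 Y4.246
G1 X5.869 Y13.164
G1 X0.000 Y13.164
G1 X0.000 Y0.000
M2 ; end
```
solid part
  facet normal 0.0000 0.0000 -1.0000
    outer loop
      vertex 13.229 4.246 0.000
      vertex 13.229 0.000 0.000
      vertex 0.000 0.000 0.000
    endloop
  endfacet
  facet normal 0.0000 0.0000 -1.0000
    outer loop
      vertex 5.869 4.246 0.000
      vertex 13.229 4.246 0.000
      vertex 0.000 0.000 0.000
    endloop
  endfacet
  facet normal 0.0000 0.0000 -1.0000
    outer loop
      vertex 5.869 13.164 0.000
      vertex 5.869 4.246 0.000
      vertex 0.000 0.000 0.000
    endloop
  endfacet
  facet normal 0.0000 0.0000 -1.0000
    outer loop
      vertex 0.000 13.164 0.000
      vertex 5.869 13.164 0.000
      vertex 0.000 0.000 0.000
    endloop
  endfacet
  facet normal 0.0000 0.0000 1.0000
    outer loop
      vertex 0.000 0.000 14.670
      vertex 13.229 0.000 14.670
      vertex 13.229 4.246 14.670
    endloop
  endfacet
  facet normal 0.0000 0.0000 1.0000
    outer loop
      vertex 0.000 0.000 14.670
      vertex 13.229 4.246 14.670
      vertex 5.869 4.246 14.670
    endloop
  endfacet
  facet normal 0.0000 0.0000 1.0000
    outer loop
      vertex 0.000 0.000 14.670
      vertex 5.869 4.246 14.670
      vertex 5.869 13.164 14.670
    endloop
  endfacet
  facet normal 0.0000 0.0000 1.0000
    outer loop
      vertex 0.000 0.000 14.670
      vertex 5.869 13.164 14.670
      vertex 0.000 13.164 14.670
    endloop
  endfacet
  facet normal 0.0000 -1.0000 0.0000
    outer loop
      vertex 0.000 0.000 0.000
      vertex 13.229 0.000 0.000
      vertex 13.229 0.000 14.670
    endloop
  endfacet
  facet normal 0.0000 -1.0000 0.0000
    outer loop
      vertex 0.000 0.000 0.000
      vertex 13.229 0.000 14.670
      vertex 0.000 0.000 14.670
    endloop
  endfacet
  facet normal 1.0000 0.0000 0.0000
    outer loop
      vertex 13.229 0.000 0.000
      vertex 13.229 4.246 0.000
      vertex 13.229 4.246 14.670
    endloop
  endfacet
  facet normal 1.0000 0.0000 0.0000
    outer loop
      vertex 13.229 0.000 0.000
      vertex 13.229 4.246 14.670
      vertex 13.229 0.000 14.670
    endloop
  endfacet
  facet normal 0.0000 1.0000 0.0000
    outer loop
      vertex 13.229 4.246 0.000
      vertex 5.869 4.246 0.000
      vertex 5.869 4.246 14.670
    endloop
  endfacet
  facet normal 0.0000 1.0000 0.0000
    outer loop
      vertex 13.229 4.246 0.000
      vertex 5.869 4.246 14.670
      vertex 13.229 4.246 14.670
    endloop
  endfacet
  facet normal 1.0000 0.0000 0.0000
    outer loop
      vertex 5.869 4.246 0.000
      vertex 5.869 13.164 0.000
      vertex 5.869 13.164 14.670
    endloop
  endfacet
  facet normal 1.0000 0.0000 0.0000
    outer loop
      vertex 5.869 4.246 0.000
      vertex 5.869 13.164 14.670
      vertex 5.869 4.246 14.670
    endloop
  endfacet
  facet normal 0.0000 1.0000 0.0000
    outer loop
      vertex 5.869 13.164 0.000
      vertex 0.000 13.164 0.000
      vertex 0.000 13.164 14.670
    endloop
  endfacet
  facet normal 0.0000 1.0000 0.0000
    outer loop
      vertex 5.869 13.164 0.000
      vertex 0.000 13.164 14.670
      vertex 5.869 13.164 14.670
    endloop
  endfacet
  facet normal -1.0000 0.0000 0.0000
    outer loop
      vertex 0.000 13.164 0.000
      vertex 0.000 0.000 0.000
      vertex 0.000 0.000 14.670
    endloop
  endfacet
  facet normal -1.0000 0.0000 0.0000
    outer loop
      vertex 0.000 13.164 0.000
      vertex 0.000 0.000 14.670
      vertex 0.000 13.164 14.670
    endloop
  endfacet
endsolid part

The G0 Z moves step by Δz≈1.834 mm. Every layer's G1 loop is the same polygon, so the solid is a straight extrusion of it from z=0 to z≈14.7. Closing with flat bottom and top caps and triangulating gives 20 facets — an L-shaped prism: outer 13.2 × 13.2 mm, arm thicknesses ≈ 4.25 mm (horizontal) and 5.87 mm (vertical), extruded 14.7 mm in z.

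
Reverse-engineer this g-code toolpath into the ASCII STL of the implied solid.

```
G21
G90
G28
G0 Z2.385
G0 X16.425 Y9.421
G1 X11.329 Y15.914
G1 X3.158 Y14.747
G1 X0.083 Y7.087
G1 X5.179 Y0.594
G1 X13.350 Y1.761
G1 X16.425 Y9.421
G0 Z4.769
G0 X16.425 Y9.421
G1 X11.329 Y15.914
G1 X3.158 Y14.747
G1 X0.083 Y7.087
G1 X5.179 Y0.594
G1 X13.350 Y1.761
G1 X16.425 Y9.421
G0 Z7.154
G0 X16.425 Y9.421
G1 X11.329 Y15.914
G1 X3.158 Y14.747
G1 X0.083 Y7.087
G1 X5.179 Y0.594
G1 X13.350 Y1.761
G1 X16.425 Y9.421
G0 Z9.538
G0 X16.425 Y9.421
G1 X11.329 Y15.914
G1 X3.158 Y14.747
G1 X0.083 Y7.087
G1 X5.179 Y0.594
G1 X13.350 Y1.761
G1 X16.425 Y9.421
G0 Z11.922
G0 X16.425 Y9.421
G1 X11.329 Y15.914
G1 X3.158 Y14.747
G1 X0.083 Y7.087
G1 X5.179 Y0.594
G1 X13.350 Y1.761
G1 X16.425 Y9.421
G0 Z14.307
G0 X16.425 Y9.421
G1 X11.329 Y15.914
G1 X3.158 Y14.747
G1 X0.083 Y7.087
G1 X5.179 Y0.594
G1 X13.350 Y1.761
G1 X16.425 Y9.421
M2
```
solid part
  facet normal 0.0000 0.0000 -1.0000
    outer loop
      vertex 3.158 14.747 0.000
      vertex 11.329 15.914 0.000
      vertex 16.425 9.421 0.000
    endloop
  endfacet
  facet normal 0.0000 0.0000 -1.0000
    outer loop
      vertex 0.083 7.087 0.000
      vertex 3.158 14.747 0.000
      vertex 16.425 9.421 0.000
    endloop
  endfacet
  facet normal 0.0000 0.0000 -1.0000
    outer loop
      vertex 5.179 0.594 0.000
      vertex 0.083 7.087 0.000
      vertex 16.425 9.421 0.000
    endloop
  endfacet
  facet normal 0.0000 0.0000 -1.0000
    outer loop
      vertex 13.350 1.761 0.000
      vertex 5.179 0.594 0.000
      vertex 16.425 9.421 0.000
    endloop
  endfacet
  facet normal 0.0000 0.0000 1.0000
    outer loop
      vertex 16.425 9.421 14.307
      vertex 11.329 15.914 14.307
      vertex 3.158 14.747 14.307
    endloop
  endfacet
  facet normal 0.0000 0.0000 1.0000
    outer loop
      vertex 16.425 9.421 14.307
      vertex 3.158 14.747 14.307
      vertex 0.083 7.087 14.307
    endloop
  endfacet
  facet normal 0.0000 0.0000 1.0000
    outer loop
      vertex 16.425 9.421 14.307
      vertex 0.083 7.087 14.307
      vertex 5.179 0.594 14.307
    endloop
  endfacet
  facet normal 0.0000 0.0000 1.0000
    outer loop
      vertex 16.425 9.421 14.307
      vertex 5.179 0.594 14.307
      vertex 13.350 1.761 14.307
    endloop
  endfacet
  facet normal 0.7867 0.6174 0.0000
    outer loop
      vertex 16.425 9.421 0.000
      vertex 11.329 15.914 0.000
      vertex 11.329 15.914 14.307
    endloop
  endfacet
  facet normal 0.7867 0.6174 0.0000
    outer loop
      vertex 16.425 9.421 0.000
      vertex 11.329 15.914 14.307
      vertex 16.425 9.421 14.307
    endloop
  endfacet
  facet normal -0.1414 0.9900 0.0000
    outer loop
      vertex 11.329 15.914 0.000
      vertex 3.158 14.747 0.000
      vertex 3.158 14.747 14.307
    endloop
  endfacet
  facet normal -0.1414 0.9900 0.0000
    outer loop
      vertex 11.329 15.914 0.000
      vertex 3.158 14.747 14.307
      vertex 11.329 15.914 14.307
    endloop
  endfacet
  facet normal -0.9280 0.3725 0.0000
    outer loop
      vertex 3.158 14.747 0.000
      vertex 0.083 7.087 0.000
      vertex 0.083 7.087 14.307
    endloop
  endfacet
  facet normal -0.9280 0.3725 0.0000
    outer loop
      vertex 3.158 14.747 0.000
      vertex 0.083 7.087 14.307
      vertex 3.158 14.747 14.307
    endloop
  endfacet
  facet normal -0.7867 -0.6174 0.0000
    outer loop
      vertex 0.083 7.087 0.000
      vertex 5.179 0.594 0.000
      vertex 5.179 0.594 14.307
    endloop
  endfacet
  facet normal -0.7867 -0.6174 0.0000
    outer loop
      vertex 0.083 7.087 0.000
      vertex 5.179 0.594 14.307
      vertex 0.083 7.087 14.307
    endloop
  endfacet
  facet normal 0.1414 -0.9900 0.0000
    outer loop
      vertex 5.179 0.594 0.000
      vertex 13.350 1.761 0.000
      vertex 13.350 1.761 14.307
    endloop
  endfacet
  facet normal 0.1414 -0.9900 0.0000
    outer loop
      vertex 5.179 0.594 0.000
      vertex 13.350 1.761 14.307
      vertex 5.179 0.594 14.307
    endloop
  endfacet
  facet normal 0.9280 -0.3725 0.0000
    outer loop
      vertex 13.350 1.761 0.000
      vertex 16.425 9.421 0.000
      vertex 16.425 9.421 14.307
    endloop
  endfacet
  facet normal 0.9280 -0.3725 0.0000
    outer loop
      vertex 13.350 1.761 0.000
      vertex 16.425 9.421 14.307
      vertex 13.350 1.761 14.307
    endloop
  endfacet
endsolid part

The G0 Z moves step by Δz≈2.385 mm. Every layer's G1 loop is the same polygon, so the solid is a straight extrusion of it from z=0 to z≈14.3. Closing with flat bottom and top caps and triangulating gives 20 facets — a regular 6-sided prism (a cylinder approximated with 6 flat sides), circumscribed radius ≈ 8.25 mm, height ≈ 14.3 mm.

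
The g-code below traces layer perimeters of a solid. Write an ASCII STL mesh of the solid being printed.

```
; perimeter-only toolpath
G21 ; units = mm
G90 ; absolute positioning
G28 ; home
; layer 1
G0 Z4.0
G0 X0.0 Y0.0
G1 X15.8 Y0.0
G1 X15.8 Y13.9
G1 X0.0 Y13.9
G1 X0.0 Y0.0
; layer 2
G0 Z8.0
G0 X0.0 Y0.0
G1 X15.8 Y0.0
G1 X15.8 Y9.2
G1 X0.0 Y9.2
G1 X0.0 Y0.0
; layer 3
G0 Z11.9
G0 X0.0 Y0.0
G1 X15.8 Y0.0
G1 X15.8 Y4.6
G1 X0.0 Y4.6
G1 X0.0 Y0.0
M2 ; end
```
solid part
  facet normal 0.0000 0.0000 -1.0000
    outer loop
      vertex 15.8 18.5 0.0
      vertex 15.8 0.0 0.0
      vertex 0.0 0.0 0.0
    endloop
  endfacet
  facet normal 0.0000 0.0000 -1.0000
    outer loop
      vertex 0.0 18.5 0.0
      vertex 15.8 18.5 0.0
      vertex 0.0 0.0 0.0
    endloop
  endfacet
  facet normal 0.0000 -1.0000 0.0000
    outer loop
      vertex 0.0 0.0 0.0
      vertex 15.8 0.0 0.0
      vertex 15.8 0.0 15.9
    endloop
  endfacet
  facet normal 0.0000 -1.0000 0.0000
    outer loop
      vertex 0.0 0.0 0.0
      vertex 15.8 0.0 15.9
      vertex 0.0 0.0 15.9
    endloop
  endfacet
  facet normal 0.0000 0.6518 0.7584
    outer loop
      vertex 0.0 0.0 15.9
      vertex 15.8 0.0 15.9
      vertex 15.8 18.5 0.0
    endloop
  endfacet
  facet normal 0.0000 0.6518 0.7584
    outer loop
      vertex 0.0 0.0 15.9
      vertex 15.8 18.5 0.0
      vertex 0.0 18.5 0.0
    endloop
  endfacet
  facet normal -1.0000 0.0000 0.0000
    outer loop
      vertex 0.0 0.0 15.9
      vertex 0.0 18.5 0.0
      vertex 0.0 0.0 0.0
    endloop
  endfacet
  facet normal 1.0000 0.0000 0.0000
    outer loop
      vertex 15.8 0.0 0.0
      vertex 15.8 18.5 0.0
      vertex 15.8 0.0 15.9
    endloop
  endfacet
endsolid part

The G0 Z moves step by Δz≈4.0 mm. The G1 loops shrink linearly with z, so the solid tapers from its base footprint up to z≈15.9. Closing with a flat bottom cap and the tapered top and triangulating gives 8 facets — a wedge (ramp): 15.8 × 18.5 mm base, rising to 15.9 mm along the y=0 edge and sloping linearly to z=0 at y=18.5.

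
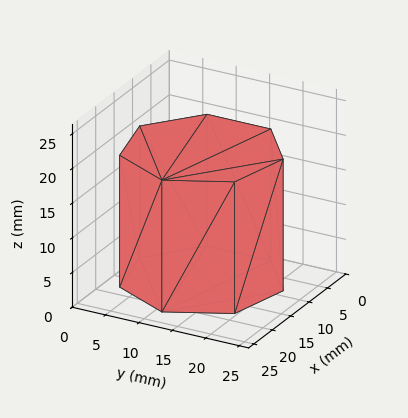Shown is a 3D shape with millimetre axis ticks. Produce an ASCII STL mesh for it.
Reading the render: the shape is a regular 7-sided prism (a cylinder approximated with 7 flat sides), circumscribed radius ≈ 11 mm, height ≈ 19 mm (dimensions read to the nearest mm from the axis ticks). For the STL, each face is triangulated and given an outward normal.

solid part
  facet normal 0.0000 0.0000 -1.0000
    outer loop
      vertex 8.552 21.724 0.000
      vertex 17.858 19.600 0.000
      vertex 22.000 11.000 0.000
    endloop
  endfacet
  facet normal 0.0000 0.0000 -1.0000
    outer loop
      vertex 1.089 15.773 0.000
      vertex 8.552 21.724 0.000
      vertex 22.000 11.000 0.000
    endloop
  endfacet
  facet normal 0.0000 0.0000 -1.0000
    outer loop
      vertex 1.089 6.227 0.000
      vertex 1.089 15.773 0.000
      vertex 22.000 11.000 0.000
    endloop
  endfacet
  facet normal 0.0000 0.0000 -1.0000
    outer loop
      vertex 8.552 0.276 0.000
      vertex 1.089 6.227 0.000
      vertex 22.000 11.000 0.000
    endloop
  endfacet
  facet normal 0.0000 0.0000 -1.0000
    outer loop
      vertex 17.858 2.400 0.000
      vertex 8.552 0.276 0.000
      vertex 22.000 11.000 0.000
    endloop
  endfacet
  facet normal 0.0000 0.0000 1.0000
    outer loop
      vertex 22.000 11.000 19.000
      vertex 17.858 19.600 19.000
      vertex 8.552 21.724 19.000
    endloop
  endfacet
  facet normal 0.0000 0.0000 1.0000
    outer loop
      vertex 22.000 11.000 19.000
      vertex 8.552 21.724 19.000
      vertex 1.089 15.773 19.000
    endloop
  endfacet
  facet normal 0.0000 0.0000 1.0000
    outer loop
      vertex 22.000 11.000 19.000
      vertex 1.089 15.773 19.000
      vertex 1.089 6.227 19.000
    endloop
  endfacet
  facet normal 0.0000 0.0000 1.0000
    outer loop
      vertex 22.000 11.000 19.000
      vertex 1.089 6.227 19.000
      vertex 8.552 0.276 19.000
    endloop
  endfacet
  facet normal 0.0000 0.0000 1.0000
    outer loop
      vertex 22.000 11.000 19.000
      vertex 8.552 0.276 19.000
      vertex 17.858 2.400 19.000
    endloop
  endfacet
  facet normal 0.9010 0.4339 0.0000
    outer loop
      vertex 22.000 11.000 0.000
      vertex 17.858 19.600 0.000
      vertex 17.858 19.600 19.000
    endloop
  endfacet
  facet normal 0.9010 0.4339 0.0000
    outer loop
      vertex 22.000 11.000 0.000
      vertex 17.858 19.600 19.000
      vertex 22.000 11.000 19.000
    endloop
  endfacet
  facet normal 0.2225 0.9749 0.0000
    outer loop
      vertex 17.858 19.600 0.000
      vertex 8.552 21.724 0.000
      vertex 8.552 21.724 19.000
    endloop
  endfacet
  facet normal 0.2225 0.9749 0.0000
    outer loop
      vertex 17.858 19.600 0.000
      vertex 8.552 21.724 19.000
      vertex 17.858 19.600 19.000
    endloop
  endfacet
  facet normal -0.6235 0.7819 0.0000
    outer loop
      vertex 8.552 21.724 0.000
      vertex 1.089 15.773 0.000
      vertex 1.089 15.773 19.000
    endloop
  endfacet
  facet normal -0.6235 0.7819 0.0000
    outer loop
      vertex 8.552 21.724 0.000
      vertex 1.089 15.773 19.000
      vertex 8.552 21.724 19.000
    endloop
  endfacet
  facet normal -1.0000 0.0000 0.0000
    outer loop
      vertex 1.089 15.773 0.000
      vertex 1.089 6.227 0.000
      vertex 1.089 6.227 19.000
    endloop
  endfacet
  facet normal -1.0000 0.0000 0.0000
    outer loop
      vertex 1.089 15.773 0.000
      vertex 1.089 6.227 19.000
      vertex 1.089 15.773 19.000
    endloop
  endfacet
  facet normal -0.6235 -0.7819 0.0000
    outer loop
      vertex 1.089 6.227 0.000
      vertex 8.552 0.276 0.000
      vertex 8.552 0.276 19.000
    endloop
  endfacet
  facet normal -0.6235 -0.7819 0.0000
    outer loop
      vertex 1.089 6.227 0.000
      vertex 8.552 0.276 19.000
      vertex 1.089 6.227 19.000
    endloop
  endfacet
  facet normal 0.2225 -0.9749 0.0000
    outer loop
      vertex 8.552 0.276 0.000
      vertex 17.858 2.400 0.000
      vertex 17.858 2.400 19.000
    endloop
  endfacet
  facet normal 0.2225 -0.9749 0.0000
    outer loop
      vertex 8.552 0.276 0.000
      vertex 17.858 2.400 19.000
      vertex 8.552 0.276 19.000
    endloop
  endfacet
  facet normal 0.9010 -0.4339 0.0000
    outer loop
      vertex 17.858 2.400 0.000
      vertex 22.000 11.000 0.000
      vertex 22.000 11.000 19.000
    endloop
  endfacet
  facet normal 0.9010 -0.4339 0.0000
    outer loop
      vertex 17.858 2.400 0.000
      vertex 22.000 11.000 19.000
      vertex 17.858 2.400 19.000
    endloop
  endfacet
endsolid part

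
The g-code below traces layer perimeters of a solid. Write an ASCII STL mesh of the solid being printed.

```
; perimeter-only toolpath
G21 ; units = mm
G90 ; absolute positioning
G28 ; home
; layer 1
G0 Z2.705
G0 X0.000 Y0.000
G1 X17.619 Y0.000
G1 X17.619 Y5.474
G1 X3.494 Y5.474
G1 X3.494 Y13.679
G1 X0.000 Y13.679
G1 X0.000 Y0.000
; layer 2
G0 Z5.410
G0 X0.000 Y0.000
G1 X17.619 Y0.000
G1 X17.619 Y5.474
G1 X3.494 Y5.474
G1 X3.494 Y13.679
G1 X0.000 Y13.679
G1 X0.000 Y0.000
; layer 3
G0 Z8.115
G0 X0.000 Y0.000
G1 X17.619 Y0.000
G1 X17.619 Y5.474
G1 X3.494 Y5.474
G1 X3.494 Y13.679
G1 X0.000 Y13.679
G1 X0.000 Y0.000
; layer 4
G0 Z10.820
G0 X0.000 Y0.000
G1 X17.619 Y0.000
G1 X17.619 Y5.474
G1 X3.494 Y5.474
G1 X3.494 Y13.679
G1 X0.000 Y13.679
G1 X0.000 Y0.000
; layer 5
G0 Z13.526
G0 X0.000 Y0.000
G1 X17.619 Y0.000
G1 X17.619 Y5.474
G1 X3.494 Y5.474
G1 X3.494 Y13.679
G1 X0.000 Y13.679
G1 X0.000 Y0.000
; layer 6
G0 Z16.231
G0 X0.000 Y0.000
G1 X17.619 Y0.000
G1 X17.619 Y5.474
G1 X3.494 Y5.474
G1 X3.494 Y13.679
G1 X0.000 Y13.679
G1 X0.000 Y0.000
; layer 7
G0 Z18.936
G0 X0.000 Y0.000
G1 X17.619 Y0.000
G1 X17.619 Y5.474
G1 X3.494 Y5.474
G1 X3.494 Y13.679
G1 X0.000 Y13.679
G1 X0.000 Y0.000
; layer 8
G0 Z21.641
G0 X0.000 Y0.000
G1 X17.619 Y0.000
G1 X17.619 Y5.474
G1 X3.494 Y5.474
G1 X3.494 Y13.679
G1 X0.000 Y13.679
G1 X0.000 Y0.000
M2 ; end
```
solid part
  facet normal 0.0000 0.0000 -1.0000
    outer loop
      vertex 17.619 5.474 0.000
      vertex 17.619 0.000 0.000
      vertex 0.000 0.000 0.000
    endloop
  endfacet
  facet normal 0.0000 0.0000 -1.0000
    outer loop
      vertex 3.494 5.474 0.000
      vertex 17.619 5.474 0.000
      vertex 0.000 0.000 0.000
    endloop
  endfacet
  facet normal 0.0000 0.0000 -1.0000
    outer loop
      vertex 3.494 13.679 0.000
      vertex 3.494 5.474 0.000
      vertex 0.000 0.000 0.000
    endloop
  endfacet
  facet normal 0.0000 0.0000 -1.0000
    outer loop
      vertex 0.000 13.679 0.000
      vertex 3.494 13.679 0.000
      vertex 0.000 0.000 0.000
    endloop
  endfacet
  facet normal 0.0000 0.0000 1.0000
    outer loop
      vertex 0.000 0.000 21.641
      vertex 17.619 0.000 21.641
      vertex 17.619 5.474 21.641
    endloop
  endfacet
  facet normal 0.0000 0.0000 1.0000
    outer loop
      vertex 0.000 0.000 21.641
      vertex 17.619 5.474 21.641
      vertex 3.494 5.474 21.641
    endloop
  endfacet
  facet normal 0.0000 0.0000 1.0000
    outer loop
      vertex 0.000 0.000 21.641
      vertex 3.494 5.474 21.641
      vertex 3.494 13.679 21.641
    endloop
  endfacet
  facet normal 0.0000 0.0000 1.0000
    outer loop
      vertex 0.000 0.000 21.641
      vertex 3.494 13.679 21.641
      vertex 0.000 13.679 21.641
    endloop
  endfacet
  facet normal 0.0000 -1.0000 0.0000
    outer loop
      vertex 0.000 0.000 0.000
      vertex 17.619 0.000 0.000
      vertex 17.619 0.000 21.641
    endloop
  endfacet
  facet normal 0.0000 -1.0000 0.0000
    outer loop
      vertex 0.000 0.000 0.000
      vertex 17.619 0.000 21.641
      vertex 0.000 0.000 21.641
    endloop
  endfacet
  facet normal 1.0000 0.0000 0.0000
    outer loop
      vertex 17.619 0.000 0.000
      vertex 17.619 5.474 0.000
      vertex 17.619 5.474 21.641
    endloop
  endfacet
  facet normal 1.0000 0.0000 0.0000
    outer loop
      vertex 17.619 0.000 0.000
      vertex 17.619 5.474 21.641
      vertex 17.619 0.000 21.641
    endloop
  endfacet
  facet normal 0.0000 1.0000 0.0000
    outer loop
      vertex 17.619 5.474 0.000
      vertex 3.494 5.474 0.000
      vertex 3.494 5.474 21.641
    endloop
  endfacet
  facet normal 0.0000 1.0000 0.0000
    outer loop
      vertex 17.619 5.474 0.000
      vertex 3.494 5.474 21.641
      vertex 17.619 5.474 21.641
    endloop
  endfacet
  facet normal 1.0000 0.0000 0.0000
    outer loop
      vertex 3.494 5.474 0.000
      vertex 3.494 13.679 0.000
      vertex 3.494 13.679 21.641
    endloop
  endfacet
  facet normal 1.0000 0.0000 0.0000
    outer loop
      vertex 3.494 5.474 0.000
      vertex 3.494 13.679 21.641
      vertex 3.494 5.474 21.641
    endloop
  endfacet
  facet normal 0.0000 1.0000 0.0000
    outer loop
      vertex 3.494 13.679 0.000
      vertex 0.000 13.679 0.000
      vertex 0.000 13.679 21.641
    endloop
  endfacet
  facet normal 0.0000 1.0000 0.0000
    outer loop
      vertex 3.494 13.679 0.000
      vertex 0.000 13.679 21.641
      vertex 3.494 13.679 21.641
    endloop
  endfacet
  facet normal -1.0000 0.0000 0.0000
    outer loop
      vertex 0.000 13.679 0.000
      vertex 0.000 0.000 0.000
      vertex 0.000 0.000 21.641
    endloop
  endfacet
  facet normal -1.0000 0.0000 0.0000
    outer loop
      vertex 0.000 13.679 0.000
      vertex 0.000 0.000 21.641
      vertex 0.000 13.679 21.641
    endloop
  endfacet
endsolid part

The G0 Z moves step by Δz≈2.705 mm. Every layer's G1 loop is the same polygon, so the solid is a straight extrusion of it from z=0 to z≈21.6. Closing with flat bottom and top caps and triangulating gives 20 facets — an L-shaped prism: outer 17.6 × 13.7 mm, arm thicknesses ≈ 5.47 mm (horizontal) and 3.49 mm (vertical), extruded 21.6 mm in z.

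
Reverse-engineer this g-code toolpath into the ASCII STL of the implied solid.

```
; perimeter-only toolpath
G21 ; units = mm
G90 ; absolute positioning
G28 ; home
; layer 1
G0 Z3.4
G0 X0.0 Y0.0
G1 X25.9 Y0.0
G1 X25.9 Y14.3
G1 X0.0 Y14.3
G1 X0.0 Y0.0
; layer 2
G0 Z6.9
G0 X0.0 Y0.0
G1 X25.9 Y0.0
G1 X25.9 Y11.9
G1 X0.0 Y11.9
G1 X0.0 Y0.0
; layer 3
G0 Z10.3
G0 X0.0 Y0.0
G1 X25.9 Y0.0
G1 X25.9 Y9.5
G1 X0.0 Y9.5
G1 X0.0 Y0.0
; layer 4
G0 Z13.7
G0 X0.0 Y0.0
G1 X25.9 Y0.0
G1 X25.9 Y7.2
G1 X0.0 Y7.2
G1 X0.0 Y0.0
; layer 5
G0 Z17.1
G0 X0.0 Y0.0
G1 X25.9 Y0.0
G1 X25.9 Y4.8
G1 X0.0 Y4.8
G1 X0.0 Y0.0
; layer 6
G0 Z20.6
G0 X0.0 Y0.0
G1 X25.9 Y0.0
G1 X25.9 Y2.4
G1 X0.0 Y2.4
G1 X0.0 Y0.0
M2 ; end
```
solid part
  facet normal 0.0000 0.0000 -1.0000
    outer loop
      vertex 25.9 16.7 0.0
      vertex 25.9 0.0 0.0
      vertex 0.0 0.0 0.0
    endloop
  endfacet
  facet normal 0.0000 0.0000 -1.0000
    outer loop
      vertex 0.0 16.7 0.0
      vertex 25.9 16.7 0.0
      vertex 0.0 0.0 0.0
    endloop
  endfacet
  facet normal 0.0000 -1.0000 0.0000
    outer loop
      vertex 0.0 0.0 0.0
      vertex 25.9 0.0 0.0
      vertex 25.9 0.0 24.0
    endloop
  endfacet
  facet normal 0.0000 -1.0000 0.0000
    outer loop
      vertex 0.0 0.0 0.0
      vertex 25.9 0.0 24.0
      vertex 0.0 0.0 24.0
    endloop
  endfacet
  facet normal 0.0000 0.8208 0.5712
    outer loop
      vertex 0.0 0.0 24.0
      vertex 25.9 0.0 24.0
      vertex 25.9 16.7 0.0
    endloop
  endfacet
  facet normal 0.0000 0.8208 0.5712
    outer loop
      vertex 0.0 0.0 24.0
      vertex 25.9 16.7 0.0
      vertex 0.0 16.7 0.0
    endloop
  endfacet
  facet normal -1.0000 0.0000 0.0000
    outer loop
      vertex 0.0 0.0 24.0
      vertex 0.0 16.7 0.0
      vertex 0.0 0.0 0.0
    endloop
  endfacet
  facet normal 1.0000 0.0000 0.0000
    outer loop
      vertex 25.9 0.0 0.0
      vertex 25.9 16.7 0.0
      vertex 25.9 0.0 24.0
    endloop
  endfacet
endsolid part

The G0 Z moves step by Δz≈3.4 mm. The G1 loops shrink linearly with z, so the solid tapers from its base footprint up to z≈24. Closing with a flat bottom cap and the tapered top and triangulating gives 8 facets — a wedge (ramp): 25.9 × 16.7 mm base, rising to 24 mm along the y=0 edge and sloping linearly to z=0 at y=16.7.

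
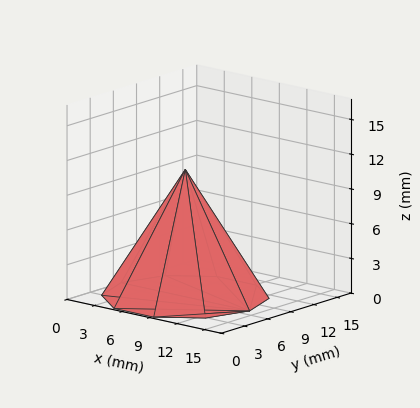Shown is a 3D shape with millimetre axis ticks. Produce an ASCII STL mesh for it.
Reading the render: the shape is a regular 10-sided pyramid, base circumscribed radius ≈ 7 mm, apex at z ≈ 11 mm (dimensions read to the nearest mm from the axis ticks). For the STL, each face is triangulated and given an outward normal.

solid part
  facet normal 0.0000 0.0000 -1.0000
    outer loop
      vertex 9.16 13.66 0.00
      vertex 12.66 11.11 0.00
      vertex 14.00 7.00 0.00
    endloop
  endfacet
  facet normal 0.0000 0.0000 -1.0000
    outer loop
      vertex 4.84 13.66 0.00
      vertex 9.16 13.66 0.00
      vertex 14.00 7.00 0.00
    endloop
  endfacet
  facet normal 0.0000 0.0000 -1.0000
    outer loop
      vertex 1.34 11.11 0.00
      vertex 4.84 13.66 0.00
      vertex 14.00 7.00 0.00
    endloop
  endfacet
  facet normal 0.0000 0.0000 -1.0000
    outer loop
      vertex 0.00 7.00 0.00
      vertex 1.34 11.11 0.00
      vertex 14.00 7.00 0.00
    endloop
  endfacet
  facet normal 0.0000 0.0000 -1.0000
    outer loop
      vertex 1.34 2.89 0.00
      vertex 0.00 7.00 0.00
      vertex 14.00 7.00 0.00
    endloop
  endfacet
  facet normal 0.0000 0.0000 -1.0000
    outer loop
      vertex 4.84 0.34 0.00
      vertex 1.34 2.89 0.00
      vertex 14.00 7.00 0.00
    endloop
  endfacet
  facet normal 0.0000 0.0000 -1.0000
    outer loop
      vertex 9.16 0.34 0.00
      vertex 4.84 0.34 0.00
      vertex 14.00 7.00 0.00
    endloop
  endfacet
  facet normal 0.0000 0.0000 -1.0000
    outer loop
      vertex 12.66 2.89 0.00
      vertex 9.16 0.34 0.00
      vertex 14.00 7.00 0.00
    endloop
  endfacet
  facet normal 0.8134 0.2652 0.5176
    outer loop
      vertex 14.00 7.00 0.00
      vertex 12.66 11.11 0.00
      vertex 7.00 7.00 11.00
    endloop
  endfacet
  facet normal 0.5038 0.6915 0.5176
    outer loop
      vertex 12.66 11.11 0.00
      vertex 9.16 13.66 0.00
      vertex 7.00 7.00 11.00
    endloop
  endfacet
  facet normal 0.0000 0.8554 0.5179
    outer loop
      vertex 9.16 13.66 0.00
      vertex 4.84 13.66 0.00
      vertex 7.00 7.00 11.00
    endloop
  endfacet
  facet normal -0.5038 0.6915 0.5176
    outer loop
      vertex 4.84 13.66 0.00
      vertex 1.34 11.11 0.00
      vertex 7.00 7.00 11.00
    endloop
  endfacet
  facet normal -0.8134 0.2652 0.5176
    outer loop
      vertex 1.34 11.11 0.00
      vertex 0.00 7.00 0.00
      vertex 7.00 7.00 11.00
    endloop
  endfacet
  facet normal -0.8134 -0.2652 0.5176
    outer loop
      vertex 0.00 7.00 0.00
      vertex 1.34 2.89 0.00
      vertex 7.00 7.00 11.00
    endloop
  endfacet
  facet normal -0.5038 -0.6915 0.5176
    outer loop
      vertex 1.34 2.89 0.00
      vertex 4.84 0.34 0.00
      vertex 7.00 7.00 11.00
    endloop
  endfacet
  facet normal 0.0000 -0.8554 0.5179
    outer loop
      vertex 4.84 0.34 0.00
      vertex 9.16 0.34 0.00
      vertex 7.00 7.00 11.00
    endloop
  endfacet
  facet normal 0.5038 -0.6915 0.5176
    outer loop
      vertex 9.16 0.34 0.00
      vertex 12.66 2.89 0.00
      vertex 7.00 7.00 11.00
    endloop
  endfacet
  facet normal 0.8134 -0.2652 0.5176
    outer loop
      vertex 12.66 2.89 0.00
      vertex 14.00 7.00 0.00
      vertex 7.00 7.00 11.00
    endloop
  endfacet
endsolid part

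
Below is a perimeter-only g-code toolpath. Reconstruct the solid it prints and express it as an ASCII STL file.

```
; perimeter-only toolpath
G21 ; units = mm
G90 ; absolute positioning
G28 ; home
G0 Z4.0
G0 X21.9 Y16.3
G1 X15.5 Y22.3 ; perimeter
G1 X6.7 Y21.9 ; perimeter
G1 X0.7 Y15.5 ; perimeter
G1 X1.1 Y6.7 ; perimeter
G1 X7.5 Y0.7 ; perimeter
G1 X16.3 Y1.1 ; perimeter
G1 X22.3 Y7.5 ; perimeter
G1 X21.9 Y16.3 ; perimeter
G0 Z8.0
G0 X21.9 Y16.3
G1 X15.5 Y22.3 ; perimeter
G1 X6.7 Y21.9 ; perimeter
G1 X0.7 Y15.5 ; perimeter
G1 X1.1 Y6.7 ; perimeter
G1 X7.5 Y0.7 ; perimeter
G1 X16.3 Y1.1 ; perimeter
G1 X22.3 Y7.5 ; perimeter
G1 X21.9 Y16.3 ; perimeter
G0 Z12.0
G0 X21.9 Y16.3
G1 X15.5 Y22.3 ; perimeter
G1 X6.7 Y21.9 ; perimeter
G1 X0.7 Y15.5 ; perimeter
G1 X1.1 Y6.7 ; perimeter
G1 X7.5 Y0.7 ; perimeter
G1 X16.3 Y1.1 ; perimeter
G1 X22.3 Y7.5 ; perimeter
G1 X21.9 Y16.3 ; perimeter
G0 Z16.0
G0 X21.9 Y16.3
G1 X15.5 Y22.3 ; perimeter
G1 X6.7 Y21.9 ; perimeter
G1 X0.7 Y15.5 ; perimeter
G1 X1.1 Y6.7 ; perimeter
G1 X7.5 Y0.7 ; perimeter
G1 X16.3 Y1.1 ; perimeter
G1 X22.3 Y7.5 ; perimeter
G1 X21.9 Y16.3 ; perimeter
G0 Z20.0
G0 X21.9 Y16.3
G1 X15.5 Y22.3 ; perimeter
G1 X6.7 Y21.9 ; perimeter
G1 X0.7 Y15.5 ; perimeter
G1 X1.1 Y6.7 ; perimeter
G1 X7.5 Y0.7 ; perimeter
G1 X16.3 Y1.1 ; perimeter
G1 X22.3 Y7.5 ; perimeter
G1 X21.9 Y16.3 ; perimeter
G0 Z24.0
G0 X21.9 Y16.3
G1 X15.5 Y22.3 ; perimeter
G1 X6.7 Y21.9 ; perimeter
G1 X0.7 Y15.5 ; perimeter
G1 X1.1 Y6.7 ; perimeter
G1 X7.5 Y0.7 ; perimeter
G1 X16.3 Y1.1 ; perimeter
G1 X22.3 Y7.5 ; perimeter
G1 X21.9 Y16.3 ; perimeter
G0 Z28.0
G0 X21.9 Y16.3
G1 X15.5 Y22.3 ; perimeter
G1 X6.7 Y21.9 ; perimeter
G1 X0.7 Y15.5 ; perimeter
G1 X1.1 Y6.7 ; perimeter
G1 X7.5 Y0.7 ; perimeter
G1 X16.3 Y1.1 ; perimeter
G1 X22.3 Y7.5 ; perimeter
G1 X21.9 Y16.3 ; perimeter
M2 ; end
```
solid part
  facet normal 0.0000 0.0000 -1.0000
    outer loop
      vertex 6.7 21.9 0.0
      vertex 15.5 22.3 0.0
      vertex 21.9 16.3 0.0
    endloop
  endfacet
  facet normal 0.0000 0.0000 -1.0000
    outer loop
      vertex 0.7 15.5 0.0
      vertex 6.7 21.9 0.0
      vertex 21.9 16.3 0.0
    endloop
  endfacet
  facet normal 0.0000 0.0000 -1.0000
    outer loop
      vertex 1.1 6.7 0.0
      vertex 0.7 15.5 0.0
      vertex 21.9 16.3 0.0
    endloop
  endfacet
  facet normal 0.0000 0.0000 -1.0000
    outer loop
      vertex 7.5 0.7 0.0
      vertex 1.1 6.7 0.0
      vertex 21.9 16.3 0.0
    endloop
  endfacet
  facet normal 0.0000 0.0000 -1.0000
    outer loop
      vertex 16.3 1.1 0.0
      vertex 7.5 0.7 0.0
      vertex 21.9 16.3 0.0
    endloop
  endfacet
  facet normal 0.0000 0.0000 -1.0000
    outer loop
      vertex 22.3 7.5 0.0
      vertex 16.3 1.1 0.0
      vertex 21.9 16.3 0.0
    endloop
  endfacet
  facet normal 0.0000 0.0000 1.0000
    outer loop
      vertex 21.9 16.3 28.0
      vertex 15.5 22.3 28.0
      vertex 6.7 21.9 28.0
    endloop
  endfacet
  facet normal 0.0000 0.0000 1.0000
    outer loop
      vertex 21.9 16.3 28.0
      vertex 6.7 21.9 28.0
      vertex 0.7 15.5 28.0
    endloop
  endfacet
  facet normal 0.0000 0.0000 1.0000
    outer loop
      vertex 21.9 16.3 28.0
      vertex 0.7 15.5 28.0
      vertex 1.1 6.7 28.0
    endloop
  endfacet
  facet normal 0.0000 0.0000 1.0000
    outer loop
      vertex 21.9 16.3 28.0
      vertex 1.1 6.7 28.0
      vertex 7.5 0.7 28.0
    endloop
  endfacet
  facet normal 0.0000 0.0000 1.0000
    outer loop
      vertex 21.9 16.3 28.0
      vertex 7.5 0.7 28.0
      vertex 16.3 1.1 28.0
    endloop
  endfacet
  facet normal 0.0000 0.0000 1.0000
    outer loop
      vertex 21.9 16.3 28.0
      vertex 16.3 1.1 28.0
      vertex 22.3 7.5 28.0
    endloop
  endfacet
  facet normal 0.6839 0.7295 0.0000
    outer loop
      vertex 21.9 16.3 0.0
      vertex 15.5 22.3 0.0
      vertex 15.5 22.3 28.0
    endloop
  endfacet
  facet normal 0.6839 0.7295 0.0000
    outer loop
      vertex 21.9 16.3 0.0
      vertex 15.5 22.3 28.0
      vertex 21.9 16.3 28.0
    endloop
  endfacet
  facet normal -0.0454 0.9990 0.0000
    outer loop
      vertex 15.5 22.3 0.0
      vertex 6.7 21.9 0.0
      vertex 6.7 21.9 28.0
    endloop
  endfacet
  facet normal -0.0454 0.9990 0.0000
    outer loop
      vertex 15.5 22.3 0.0
      vertex 6.7 21.9 28.0
      vertex 15.5 22.3 28.0
    endloop
  endfacet
  facet normal -0.7295 0.6839 0.0000
    outer loop
      vertex 6.7 21.9 0.0
      vertex 0.7 15.5 0.0
      vertex 0.7 15.5 28.0
    endloop
  endfacet
  facet normal -0.7295 0.6839 0.0000
    outer loop
      vertex 6.7 21.9 0.0
      vertex 0.7 15.5 28.0
      vertex 6.7 21.9 28.0
    endloop
  endfacet
  facet normal -0.9990 -0.0454 0.0000
    outer loop
      vertex 0.7 15.5 0.0
      vertex 1.1 6.7 0.0
      vertex 1.1 6.7 28.0
    endloop
  endfacet
  facet normal -0.9990 -0.0454 0.0000
    outer loop
      vertex 0.7 15.5 0.0
      vertex 1.1 6.7 28.0
      vertex 0.7 15.5 28.0
    endloop
  endfacet
  facet normal -0.6839 -0.7295 0.0000
    outer loop
      vertex 1.1 6.7 0.0
      vertex 7.5 0.7 0.0
      vertex 7.5 0.7 28.0
    endloop
  endfacet
  facet normal -0.6839 -0.7295 0.0000
    outer loop
      vertex 1.1 6.7 0.0
      vertex 7.5 0.7 28.0
      vertex 1.1 6.7 28.0
    endloop
  endfacet
  facet normal 0.0454 -0.9990 0.0000
    outer loop
      vertex 7.5 0.7 0.0
      vertex 16.3 1.1 0.0
      vertex 16.3 1.1 28.0
    endloop
  endfacet
  facet normal 0.0454 -0.9990 0.0000
    outer loop
      vertex 7.5 0.7 0.0
      vertex 16.3 1.1 28.0
      vertex 7.5 0.7 28.0
    endloop
  endfacet
  facet normal 0.7295 -0.6839 0.0000
    outer loop
      vertex 16.3 1.1 0.0
      vertex 22.3 7.5 0.0
      vertex 22.3 7.5 28.0
    endloop
  endfacet
  facet normal 0.7295 -0.6839 0.0000
    outer loop
      vertex 16.3 1.1 0.0
      vertex 22.3 7.5 28.0
      vertex 16.3 1.1 28.0
    endloop
  endfacet
  facet normal 0.9990 0.0454 0.0000
    outer loop
      vertex 22.3 7.5 0.0
      vertex 21.9 16.3 0.0
      vertex 21.9 16.3 28.0
    endloop
  endfacet
  facet normal 0.9990 0.0454 0.0000
    outer loop
      vertex 22.3 7.5 0.0
      vertex 21.9 16.3 28.0
      vertex 22.3 7.5 28.0
    endloop
  endfacet
endsolid part

The G0 Z moves step by Δz≈4.0 mm. Every layer's G1 loop is the same polygon, so the solid is a straight extrusion of it from z=0 to z≈28. Closing with flat bottom and top caps and triangulating gives 28 facets — a regular 8-sided prism (a cylinder approximated with 8 flat sides), circumscribed radius ≈ 11.5 mm, height ≈ 28 mm.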